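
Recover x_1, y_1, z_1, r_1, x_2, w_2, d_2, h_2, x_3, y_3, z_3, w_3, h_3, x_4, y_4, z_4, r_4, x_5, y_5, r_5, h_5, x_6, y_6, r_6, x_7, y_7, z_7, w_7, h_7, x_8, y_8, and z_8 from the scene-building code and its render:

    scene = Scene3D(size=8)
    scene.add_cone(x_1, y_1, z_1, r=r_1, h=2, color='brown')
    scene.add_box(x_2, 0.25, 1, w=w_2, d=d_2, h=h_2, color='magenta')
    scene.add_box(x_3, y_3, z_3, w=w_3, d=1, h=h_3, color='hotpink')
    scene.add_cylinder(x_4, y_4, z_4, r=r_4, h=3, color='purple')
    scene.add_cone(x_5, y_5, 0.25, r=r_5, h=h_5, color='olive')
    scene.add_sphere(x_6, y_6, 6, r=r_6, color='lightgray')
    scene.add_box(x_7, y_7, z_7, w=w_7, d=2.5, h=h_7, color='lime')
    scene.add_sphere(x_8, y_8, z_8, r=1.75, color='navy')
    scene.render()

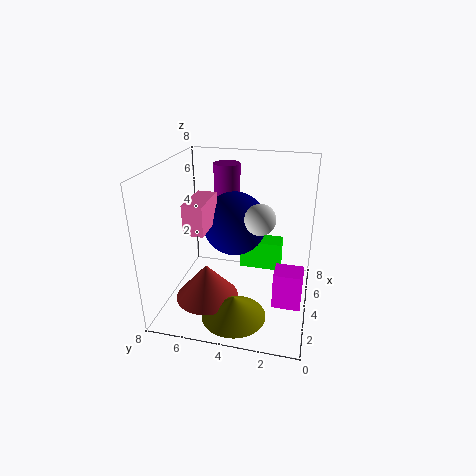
x_1 = 2.75, y_1 = 5.5, z_1 = 0.75, r_1 = 1.75, x_2 = 2.25, w_2 = 1.25, d_2 = 1.5, h_2 = 2, x_3 = 1.25, y_3 = 5, z_3 = 5.25, w_3 = 2.25, h_3 = 1.5, x_4 = 5.5, y_4 = 5, z_4 = 4.75, r_4 = 0.75, x_5 = 2, y_5 = 3.75, r_5 = 1.75, h_5 = 1.25, x_6 = 2.25, y_6 = 2.5, r_6 = 0.75, x_7 = 5.5, y_7 = 1.75, z_7 = 1.25, w_7 = 1.25, h_7 = 1.75, x_8 = 4.25, y_8 = 4.25, z_8 = 4.75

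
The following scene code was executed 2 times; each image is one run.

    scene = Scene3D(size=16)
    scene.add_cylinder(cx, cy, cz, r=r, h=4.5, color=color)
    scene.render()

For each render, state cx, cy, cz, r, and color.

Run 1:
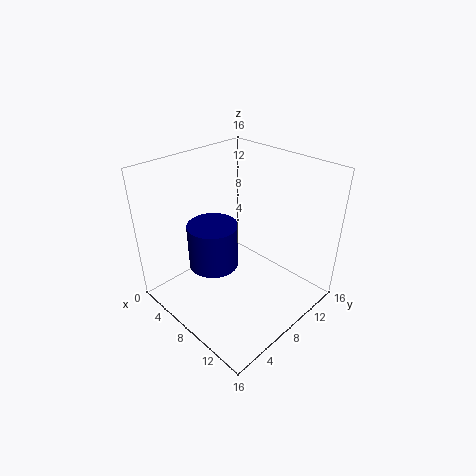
cx = 8.5
cy = 4
cz = 7
r = 2.5
color = 'navy'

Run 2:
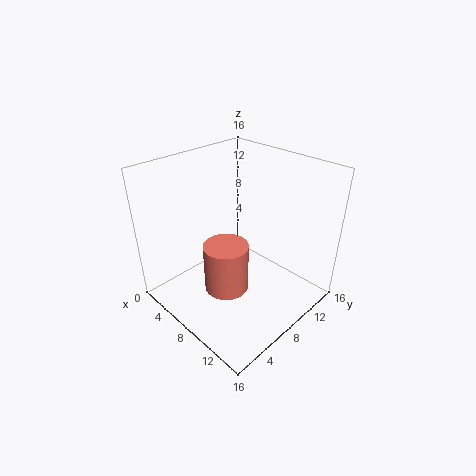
cx = 12
cy = 2.5
cz = 7
r = 2
color = 'salmon'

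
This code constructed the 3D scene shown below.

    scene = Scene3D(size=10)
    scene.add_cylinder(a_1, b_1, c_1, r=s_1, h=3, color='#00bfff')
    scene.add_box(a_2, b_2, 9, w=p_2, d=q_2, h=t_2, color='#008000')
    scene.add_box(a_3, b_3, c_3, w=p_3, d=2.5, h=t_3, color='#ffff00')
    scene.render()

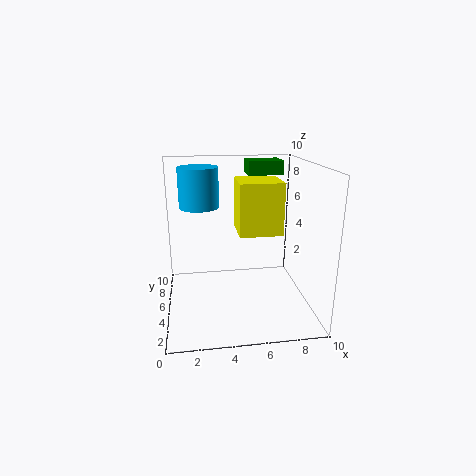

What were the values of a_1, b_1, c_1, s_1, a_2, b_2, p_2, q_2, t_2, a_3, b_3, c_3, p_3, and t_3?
a_1 = 2.5
b_1 = 8
c_1 = 6.5
s_1 = 1.5
a_2 = 6
b_2 = 6.5
p_2 = 2.5
q_2 = 2
t_2 = 1
a_3 = 4.5
b_3 = 1
c_3 = 6.5
p_3 = 2.5
t_3 = 3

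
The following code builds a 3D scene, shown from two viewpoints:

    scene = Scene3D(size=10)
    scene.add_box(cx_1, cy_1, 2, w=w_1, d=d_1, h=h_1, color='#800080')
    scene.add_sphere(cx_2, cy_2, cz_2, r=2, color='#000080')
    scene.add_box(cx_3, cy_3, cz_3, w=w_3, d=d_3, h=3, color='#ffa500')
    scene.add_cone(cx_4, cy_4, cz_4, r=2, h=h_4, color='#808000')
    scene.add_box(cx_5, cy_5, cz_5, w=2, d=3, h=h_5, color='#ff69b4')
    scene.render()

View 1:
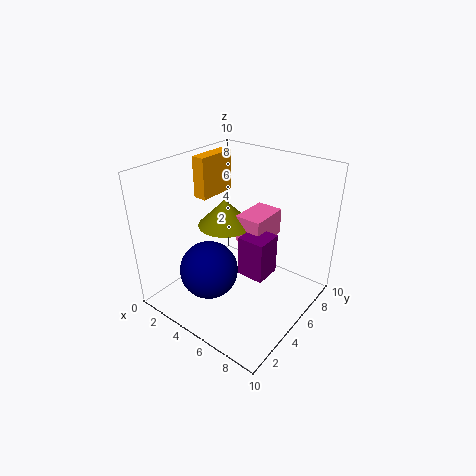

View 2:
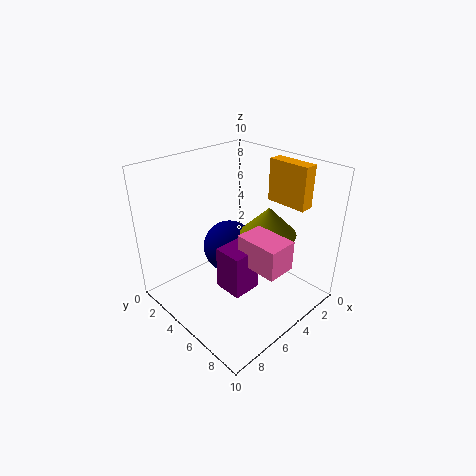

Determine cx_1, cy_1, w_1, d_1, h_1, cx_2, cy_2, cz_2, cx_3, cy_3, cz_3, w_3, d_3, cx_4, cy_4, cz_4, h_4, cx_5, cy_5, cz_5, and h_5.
cx_1 = 5, cy_1 = 5, w_1 = 2, d_1 = 2, h_1 = 3, cx_2 = 4, cy_2 = 3, cz_2 = 3, cx_3 = 1, cy_3 = 5, cz_3 = 7, w_3 = 1, d_3 = 3, cx_4 = 3, cy_4 = 6, cz_4 = 5, h_4 = 2, cx_5 = 4, cy_5 = 6, cz_5 = 4, h_5 = 2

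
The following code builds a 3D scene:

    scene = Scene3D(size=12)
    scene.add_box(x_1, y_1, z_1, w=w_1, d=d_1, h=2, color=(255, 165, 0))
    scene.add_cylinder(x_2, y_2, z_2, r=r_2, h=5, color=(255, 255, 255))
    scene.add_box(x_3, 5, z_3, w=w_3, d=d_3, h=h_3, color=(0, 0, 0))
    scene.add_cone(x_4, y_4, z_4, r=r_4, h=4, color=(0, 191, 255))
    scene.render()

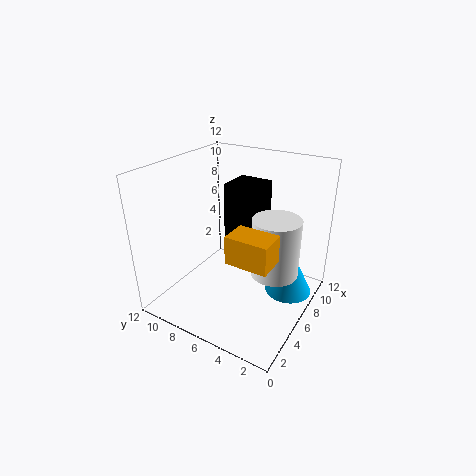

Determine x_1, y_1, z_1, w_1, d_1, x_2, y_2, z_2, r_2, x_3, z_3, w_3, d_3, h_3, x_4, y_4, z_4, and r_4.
x_1 = 1
y_1 = 1
z_1 = 7
w_1 = 2
d_1 = 3
x_2 = 7
y_2 = 3
z_2 = 3
r_2 = 2
x_3 = 7
z_3 = 5
w_3 = 3
d_3 = 3
h_3 = 5
x_4 = 8
y_4 = 2
z_4 = 1
r_4 = 2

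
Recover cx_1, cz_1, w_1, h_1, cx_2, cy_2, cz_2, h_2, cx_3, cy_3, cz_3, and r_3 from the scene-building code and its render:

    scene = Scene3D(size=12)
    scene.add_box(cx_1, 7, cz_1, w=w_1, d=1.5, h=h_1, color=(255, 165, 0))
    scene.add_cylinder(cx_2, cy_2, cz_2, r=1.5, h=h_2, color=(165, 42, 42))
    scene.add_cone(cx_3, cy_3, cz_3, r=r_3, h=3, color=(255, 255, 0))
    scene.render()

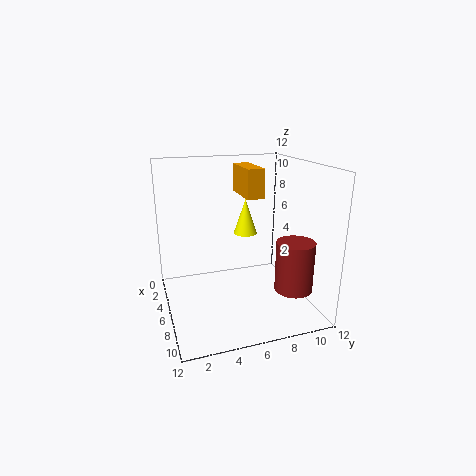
cx_1 = 1.5; cz_1 = 9; w_1 = 4; h_1 = 2.5; cx_2 = 9.5; cy_2 = 9.5; cz_2 = 2.5; h_2 = 4; cx_3 = 5; cy_3 = 7; cz_3 = 6; r_3 = 1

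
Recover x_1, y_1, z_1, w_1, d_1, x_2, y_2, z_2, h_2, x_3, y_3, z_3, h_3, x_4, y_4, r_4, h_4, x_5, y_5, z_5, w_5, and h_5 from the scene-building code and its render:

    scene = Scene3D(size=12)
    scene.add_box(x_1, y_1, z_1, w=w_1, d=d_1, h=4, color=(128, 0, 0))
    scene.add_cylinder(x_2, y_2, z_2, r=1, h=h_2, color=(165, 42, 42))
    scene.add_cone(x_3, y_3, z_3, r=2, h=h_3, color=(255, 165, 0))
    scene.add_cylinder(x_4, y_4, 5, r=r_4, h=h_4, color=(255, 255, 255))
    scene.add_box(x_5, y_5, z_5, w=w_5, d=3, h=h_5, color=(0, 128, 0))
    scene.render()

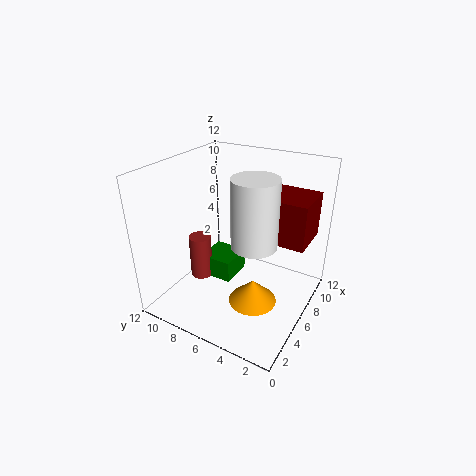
x_1 = 8, y_1 = 1, z_1 = 5, w_1 = 4, d_1 = 4, x_2 = 6, y_2 = 10, z_2 = 1, h_2 = 4, x_3 = 5, y_3 = 4, z_3 = 1, h_3 = 2, x_4 = 7, y_4 = 5, r_4 = 2, h_4 = 6, x_5 = 6, y_5 = 7, z_5 = 1, w_5 = 3, h_5 = 2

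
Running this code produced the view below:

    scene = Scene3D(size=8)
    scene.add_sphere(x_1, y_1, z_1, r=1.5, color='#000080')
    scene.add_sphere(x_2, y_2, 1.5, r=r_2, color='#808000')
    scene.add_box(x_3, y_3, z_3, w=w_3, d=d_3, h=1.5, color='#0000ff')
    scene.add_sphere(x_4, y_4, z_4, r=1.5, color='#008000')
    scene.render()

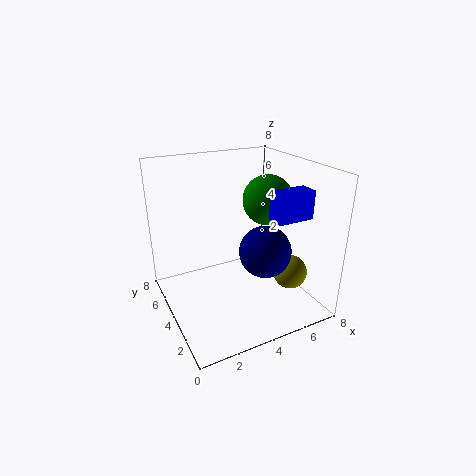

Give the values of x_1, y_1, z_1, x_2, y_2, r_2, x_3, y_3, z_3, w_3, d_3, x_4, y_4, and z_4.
x_1 = 5.5, y_1 = 3.5, z_1 = 3, x_2 = 7, y_2 = 3, r_2 = 1, x_3 = 5, y_3 = 1.5, z_3 = 5.5, w_3 = 2, d_3 = 1, x_4 = 6.5, y_4 = 5, z_4 = 5.5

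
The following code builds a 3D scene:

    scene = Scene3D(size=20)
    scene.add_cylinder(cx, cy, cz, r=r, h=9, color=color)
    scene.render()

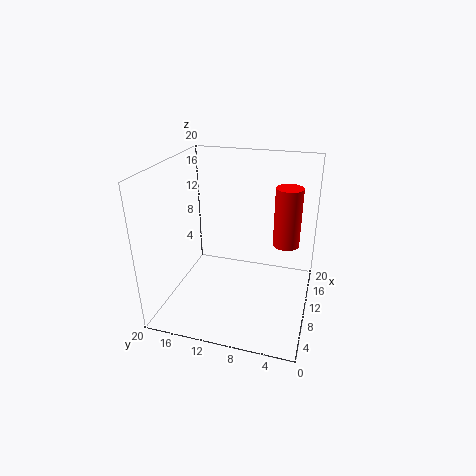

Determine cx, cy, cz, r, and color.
cx = 15.5; cy = 4; cz = 7; r = 2; color = 'red'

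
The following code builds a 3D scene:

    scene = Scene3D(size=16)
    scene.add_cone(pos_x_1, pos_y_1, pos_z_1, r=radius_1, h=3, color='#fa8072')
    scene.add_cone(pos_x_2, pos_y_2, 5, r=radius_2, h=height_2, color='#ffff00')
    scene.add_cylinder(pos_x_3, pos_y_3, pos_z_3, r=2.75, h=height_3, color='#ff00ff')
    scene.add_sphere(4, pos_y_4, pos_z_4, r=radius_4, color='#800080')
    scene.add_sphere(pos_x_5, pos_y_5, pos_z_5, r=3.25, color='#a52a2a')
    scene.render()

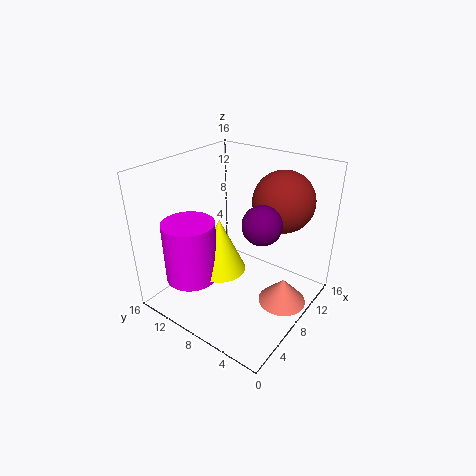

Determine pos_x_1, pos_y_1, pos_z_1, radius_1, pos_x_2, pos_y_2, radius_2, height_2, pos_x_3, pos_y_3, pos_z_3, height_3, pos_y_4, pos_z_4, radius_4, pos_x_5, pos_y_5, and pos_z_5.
pos_x_1 = 10, pos_y_1 = 3, pos_z_1 = 0.25, radius_1 = 2.75, pos_x_2 = 5.75, pos_y_2 = 8.75, radius_2 = 2.75, height_2 = 6, pos_x_3 = 3.25, pos_y_3 = 10.75, pos_z_3 = 4.5, height_3 = 6.5, pos_y_4 = 2.5, pos_z_4 = 13, radius_4 = 1.75, pos_x_5 = 10.5, pos_y_5 = 4, pos_z_5 = 12.5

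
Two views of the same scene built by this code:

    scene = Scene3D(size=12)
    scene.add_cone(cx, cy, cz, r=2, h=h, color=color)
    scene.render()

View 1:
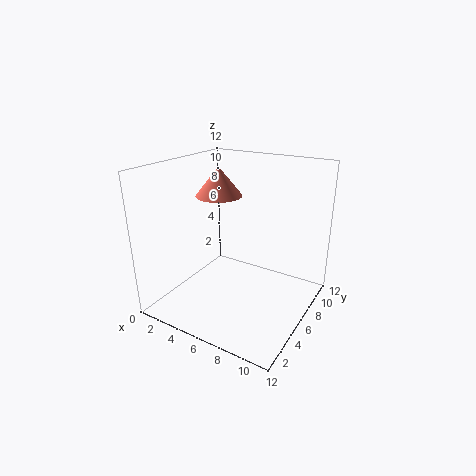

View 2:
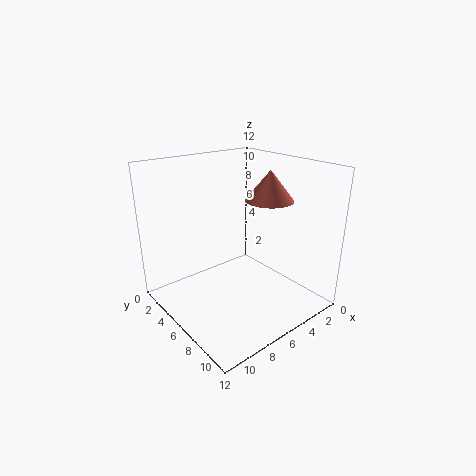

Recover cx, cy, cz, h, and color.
cx = 3.5; cy = 7; cz = 9; h = 2.5; color = 'salmon'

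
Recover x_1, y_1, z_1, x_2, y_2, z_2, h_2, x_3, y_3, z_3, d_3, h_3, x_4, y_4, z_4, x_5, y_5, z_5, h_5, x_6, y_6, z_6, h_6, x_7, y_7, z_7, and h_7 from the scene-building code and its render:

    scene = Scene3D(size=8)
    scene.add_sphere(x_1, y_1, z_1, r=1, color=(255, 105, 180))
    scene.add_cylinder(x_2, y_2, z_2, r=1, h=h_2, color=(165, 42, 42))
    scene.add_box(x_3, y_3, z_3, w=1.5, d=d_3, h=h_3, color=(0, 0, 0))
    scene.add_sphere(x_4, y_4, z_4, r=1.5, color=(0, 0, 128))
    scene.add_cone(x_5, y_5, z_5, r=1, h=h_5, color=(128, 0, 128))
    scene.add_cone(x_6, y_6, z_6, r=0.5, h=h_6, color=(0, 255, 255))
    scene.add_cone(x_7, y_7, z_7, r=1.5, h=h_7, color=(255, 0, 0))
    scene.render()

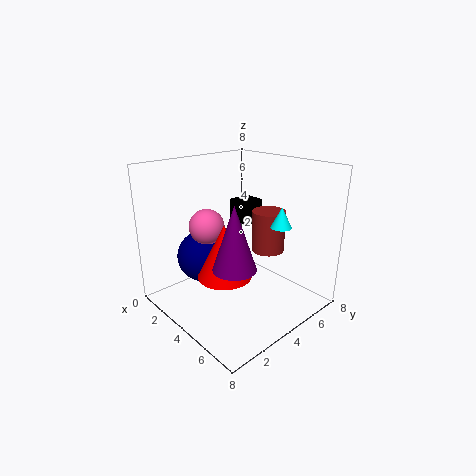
x_1 = 2.5; y_1 = 3; z_1 = 4.5; x_2 = 4; y_2 = 6.5; z_2 = 2.5; h_2 = 2.5; x_3 = 0.5; y_3 = 6.5; z_3 = 3.5; d_3 = 1.5; h_3 = 1.5; x_4 = 2; y_4 = 3; z_4 = 2.5; x_5 = 6.5; y_5 = 1.5; z_5 = 4; h_5 = 3; x_6 = 7; y_6 = 4; z_6 = 5.5; h_6 = 1; x_7 = 4; y_7 = 3; z_7 = 2; h_7 = 3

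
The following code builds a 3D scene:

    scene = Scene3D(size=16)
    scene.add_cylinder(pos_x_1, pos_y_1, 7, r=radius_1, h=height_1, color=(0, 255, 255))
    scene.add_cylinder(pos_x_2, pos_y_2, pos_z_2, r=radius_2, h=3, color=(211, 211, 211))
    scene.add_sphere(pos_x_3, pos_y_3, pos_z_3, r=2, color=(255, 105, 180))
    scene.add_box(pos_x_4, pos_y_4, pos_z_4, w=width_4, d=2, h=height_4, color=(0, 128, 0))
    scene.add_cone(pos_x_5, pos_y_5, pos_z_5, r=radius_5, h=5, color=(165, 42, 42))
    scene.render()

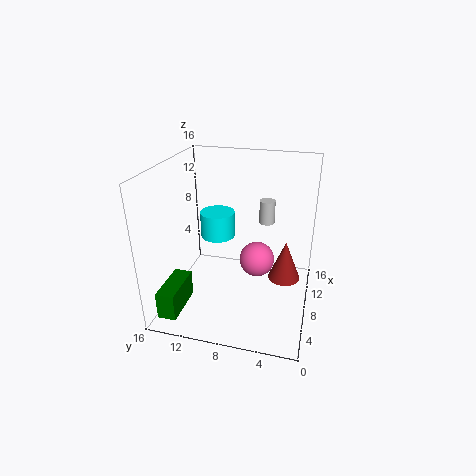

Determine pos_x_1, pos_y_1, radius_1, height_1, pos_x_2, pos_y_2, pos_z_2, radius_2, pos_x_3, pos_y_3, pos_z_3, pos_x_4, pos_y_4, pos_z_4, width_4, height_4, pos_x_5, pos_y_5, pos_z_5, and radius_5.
pos_x_1 = 10, pos_y_1 = 11, radius_1 = 2, height_1 = 3, pos_x_2 = 15, pos_y_2 = 6, pos_z_2 = 7, radius_2 = 1, pos_x_3 = 9, pos_y_3 = 6, pos_z_3 = 5, pos_x_4 = 1, pos_y_4 = 13, pos_z_4 = 1, width_4 = 5, height_4 = 3, pos_x_5 = 12, pos_y_5 = 3, pos_z_5 = 1, radius_5 = 2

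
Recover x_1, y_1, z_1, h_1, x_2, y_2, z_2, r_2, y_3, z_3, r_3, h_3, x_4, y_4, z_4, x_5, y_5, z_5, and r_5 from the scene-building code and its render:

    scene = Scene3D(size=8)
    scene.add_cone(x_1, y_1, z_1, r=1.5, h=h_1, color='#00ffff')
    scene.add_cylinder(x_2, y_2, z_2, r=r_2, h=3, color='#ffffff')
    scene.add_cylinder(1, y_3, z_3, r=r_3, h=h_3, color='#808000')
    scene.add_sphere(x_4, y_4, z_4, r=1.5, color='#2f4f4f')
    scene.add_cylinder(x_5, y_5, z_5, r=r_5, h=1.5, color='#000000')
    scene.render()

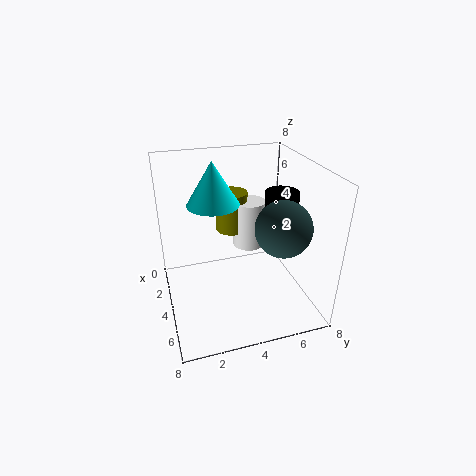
x_1 = 2.5; y_1 = 3; z_1 = 5.5; h_1 = 2.5; x_2 = 1.5; y_2 = 5.5; z_2 = 2; r_2 = 1; y_3 = 4.5; z_3 = 3; r_3 = 1; h_3 = 2.5; x_4 = 5.5; y_4 = 6; z_4 = 5; x_5 = 3; y_5 = 7; z_5 = 4.5; r_5 = 1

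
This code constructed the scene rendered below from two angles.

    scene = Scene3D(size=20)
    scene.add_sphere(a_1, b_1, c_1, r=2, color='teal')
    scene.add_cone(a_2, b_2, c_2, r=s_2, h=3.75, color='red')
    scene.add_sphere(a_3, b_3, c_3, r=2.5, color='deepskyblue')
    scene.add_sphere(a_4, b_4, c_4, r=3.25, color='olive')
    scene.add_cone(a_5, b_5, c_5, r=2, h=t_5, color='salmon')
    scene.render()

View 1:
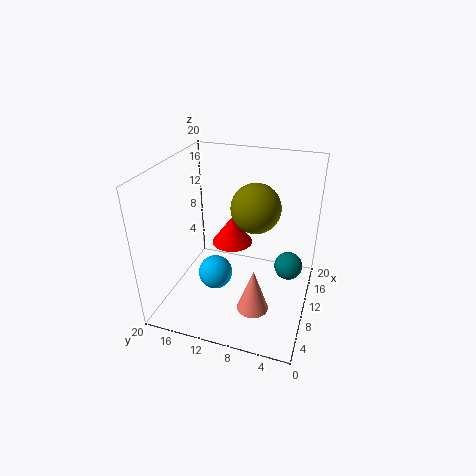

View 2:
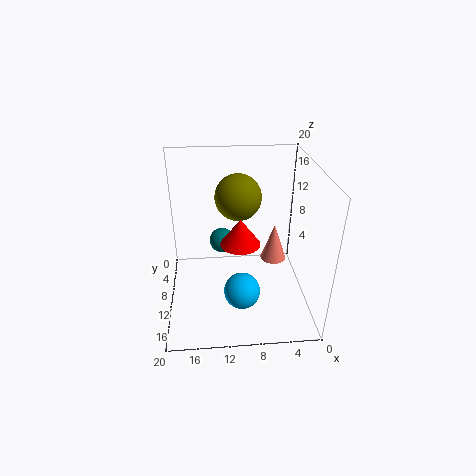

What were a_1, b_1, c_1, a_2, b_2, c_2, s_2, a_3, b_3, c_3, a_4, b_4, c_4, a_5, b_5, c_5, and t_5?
a_1 = 12; b_1 = 3; c_1 = 5.5; a_2 = 9.75; b_2 = 10.75; c_2 = 9.5; s_2 = 2.75; a_3 = 9.75; b_3 = 13.5; c_3 = 3.5; a_4 = 9.75; b_4 = 7.5; c_4 = 15; a_5 = 4; b_5 = 6; c_5 = 3.75; t_5 = 5.75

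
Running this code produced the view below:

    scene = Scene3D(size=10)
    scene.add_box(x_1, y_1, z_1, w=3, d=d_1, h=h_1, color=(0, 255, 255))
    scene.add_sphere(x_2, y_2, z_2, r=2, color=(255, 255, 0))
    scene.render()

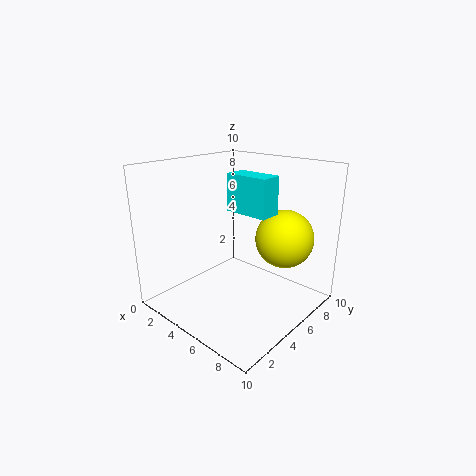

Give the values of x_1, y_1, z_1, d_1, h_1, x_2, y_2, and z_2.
x_1 = 4.5; y_1 = 4.5; z_1 = 7; d_1 = 1.5; h_1 = 2.5; x_2 = 7.5; y_2 = 7; z_2 = 5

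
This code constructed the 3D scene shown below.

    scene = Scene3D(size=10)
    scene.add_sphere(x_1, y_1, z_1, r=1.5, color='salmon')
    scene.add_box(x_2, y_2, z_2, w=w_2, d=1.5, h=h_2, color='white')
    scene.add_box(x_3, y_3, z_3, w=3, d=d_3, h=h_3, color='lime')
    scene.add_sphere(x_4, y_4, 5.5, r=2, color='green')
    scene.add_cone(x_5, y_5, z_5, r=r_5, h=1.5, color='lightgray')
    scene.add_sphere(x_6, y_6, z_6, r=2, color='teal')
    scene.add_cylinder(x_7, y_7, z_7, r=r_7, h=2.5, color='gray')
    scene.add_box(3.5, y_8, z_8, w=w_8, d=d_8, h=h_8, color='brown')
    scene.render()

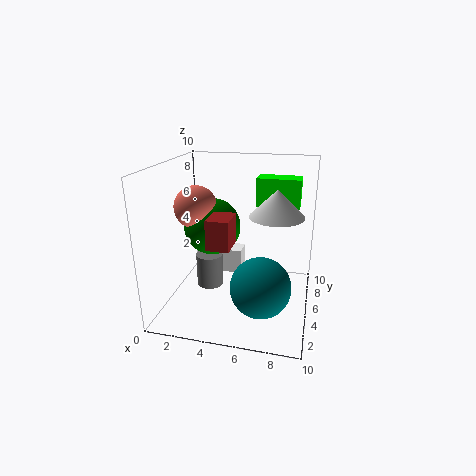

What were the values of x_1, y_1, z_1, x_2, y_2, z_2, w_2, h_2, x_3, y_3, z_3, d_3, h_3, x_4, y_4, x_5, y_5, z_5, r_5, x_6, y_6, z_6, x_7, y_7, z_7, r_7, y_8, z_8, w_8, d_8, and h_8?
x_1 = 2; y_1 = 5; z_1 = 7; x_2 = 1.5; y_2 = 8; z_2 = 0.5; w_2 = 3; h_2 = 2; x_3 = 6; y_3 = 6; z_3 = 7; d_3 = 1.5; h_3 = 2; x_4 = 3; y_4 = 5.5; x_5 = 8; y_5 = 1.5; z_5 = 8; r_5 = 1.5; x_6 = 7; y_6 = 3; z_6 = 2.5; x_7 = 2.5; y_7 = 6; z_7 = 0.5; r_7 = 1; y_8 = 2.5; z_8 = 5; w_8 = 1.5; d_8 = 2; h_8 = 2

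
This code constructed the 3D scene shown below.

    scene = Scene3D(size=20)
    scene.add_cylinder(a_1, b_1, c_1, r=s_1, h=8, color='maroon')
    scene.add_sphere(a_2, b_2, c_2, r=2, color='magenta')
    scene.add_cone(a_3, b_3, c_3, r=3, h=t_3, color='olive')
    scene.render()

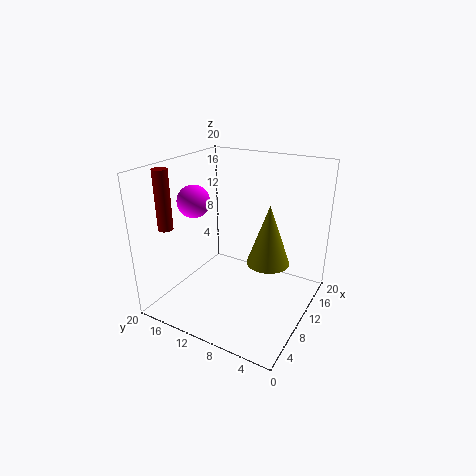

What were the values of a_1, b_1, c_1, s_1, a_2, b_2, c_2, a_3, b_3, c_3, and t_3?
a_1 = 4
b_1 = 17.5
c_1 = 12
s_1 = 1
a_2 = 4.5
b_2 = 13
c_2 = 16.5
a_3 = 11.5
b_3 = 6
c_3 = 6.5
t_3 = 8.5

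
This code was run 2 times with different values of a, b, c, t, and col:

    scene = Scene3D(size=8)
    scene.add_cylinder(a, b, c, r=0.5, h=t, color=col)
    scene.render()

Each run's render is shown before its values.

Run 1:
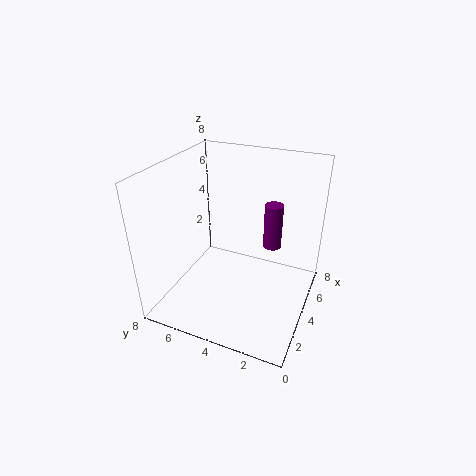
a = 4.75, b = 2.25, c = 3.5, t = 2.5, col = 'purple'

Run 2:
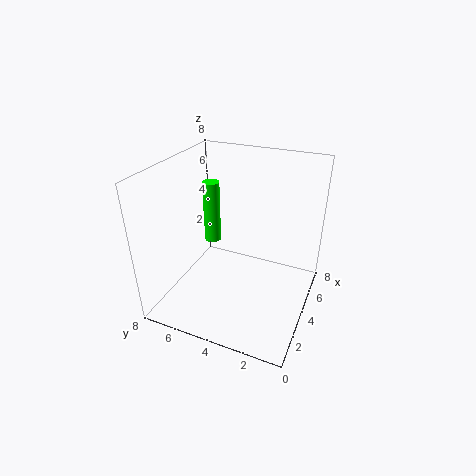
a = 5.25, b = 6.25, c = 2.75, t = 3.75, col = 'lime'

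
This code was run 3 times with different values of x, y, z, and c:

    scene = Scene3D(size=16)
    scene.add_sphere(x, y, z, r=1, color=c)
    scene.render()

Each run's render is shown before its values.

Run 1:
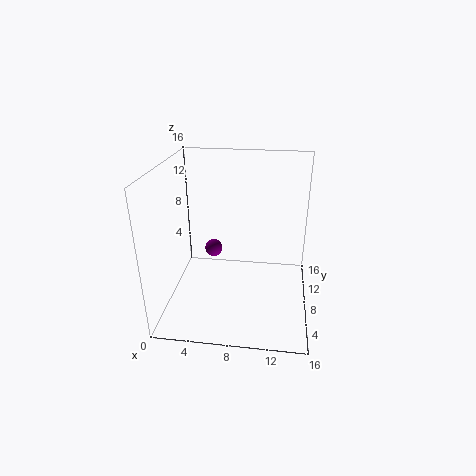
x = 5; y = 9; z = 6; c = 'purple'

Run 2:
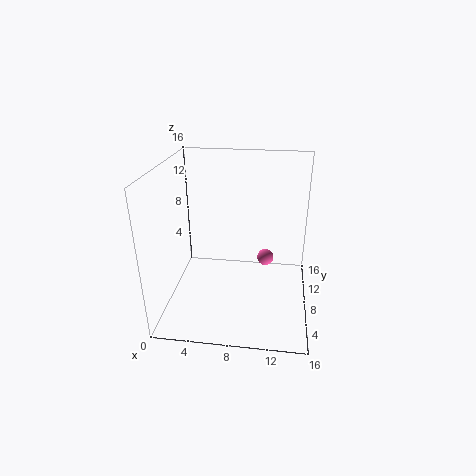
x = 11; y = 11; z = 4; c = 'hotpink'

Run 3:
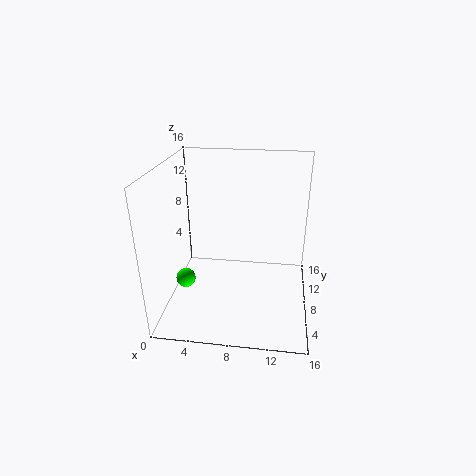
x = 3; y = 4; z = 5; c = 'lime'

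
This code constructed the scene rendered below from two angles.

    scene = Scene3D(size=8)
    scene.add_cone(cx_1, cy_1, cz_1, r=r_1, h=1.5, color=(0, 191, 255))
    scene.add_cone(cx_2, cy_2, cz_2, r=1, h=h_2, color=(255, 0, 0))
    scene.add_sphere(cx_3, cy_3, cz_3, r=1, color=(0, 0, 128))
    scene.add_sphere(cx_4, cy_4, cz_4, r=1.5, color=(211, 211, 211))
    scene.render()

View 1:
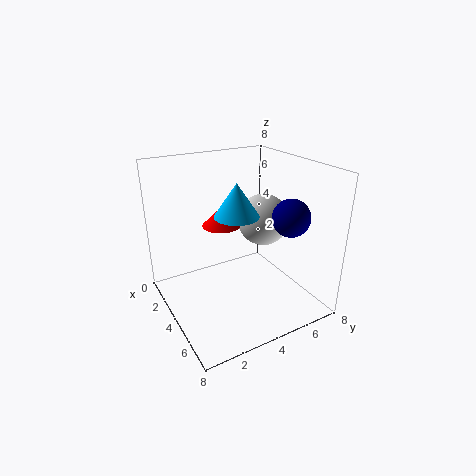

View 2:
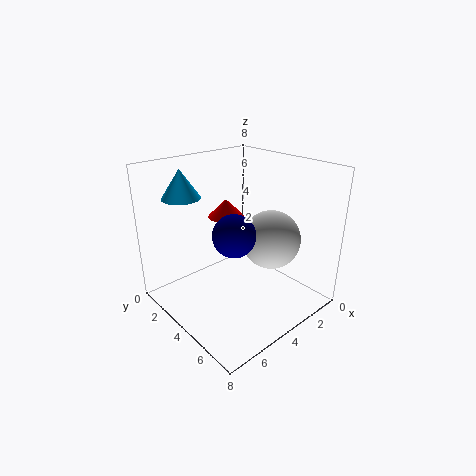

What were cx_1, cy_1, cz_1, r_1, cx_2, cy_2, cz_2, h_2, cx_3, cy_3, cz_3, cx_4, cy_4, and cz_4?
cx_1 = 6.5; cy_1 = 2.5; cz_1 = 6.5; r_1 = 1; cx_2 = 4; cy_2 = 3; cz_2 = 5; h_2 = 1; cx_3 = 6; cy_3 = 6; cz_3 = 5.5; cx_4 = 3.5; cy_4 = 6; cz_4 = 4.5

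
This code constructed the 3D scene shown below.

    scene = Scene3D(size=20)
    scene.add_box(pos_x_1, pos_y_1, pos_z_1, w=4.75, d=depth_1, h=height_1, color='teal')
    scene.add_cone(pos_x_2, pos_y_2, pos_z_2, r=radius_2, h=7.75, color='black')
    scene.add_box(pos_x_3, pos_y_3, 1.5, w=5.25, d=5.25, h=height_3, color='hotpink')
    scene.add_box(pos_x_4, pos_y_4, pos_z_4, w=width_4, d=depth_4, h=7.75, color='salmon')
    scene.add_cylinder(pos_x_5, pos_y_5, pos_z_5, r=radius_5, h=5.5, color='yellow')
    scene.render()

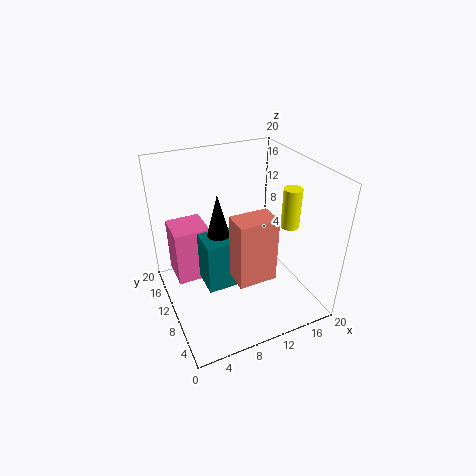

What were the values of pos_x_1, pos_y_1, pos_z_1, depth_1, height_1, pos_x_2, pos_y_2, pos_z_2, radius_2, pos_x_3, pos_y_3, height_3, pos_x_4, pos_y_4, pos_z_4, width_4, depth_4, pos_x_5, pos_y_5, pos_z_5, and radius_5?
pos_x_1 = 5.25
pos_y_1 = 9.25
pos_z_1 = 2.25
depth_1 = 5
height_1 = 7.5
pos_x_2 = 8
pos_y_2 = 12.25
pos_z_2 = 8.25
radius_2 = 2
pos_x_3 = 2
pos_y_3 = 13.75
height_3 = 8.5
pos_x_4 = 6
pos_y_4 = 0.75
pos_z_4 = 9.75
width_4 = 4.5
depth_4 = 3
pos_x_5 = 16.5
pos_y_5 = 7.25
pos_z_5 = 11.75
radius_5 = 1.25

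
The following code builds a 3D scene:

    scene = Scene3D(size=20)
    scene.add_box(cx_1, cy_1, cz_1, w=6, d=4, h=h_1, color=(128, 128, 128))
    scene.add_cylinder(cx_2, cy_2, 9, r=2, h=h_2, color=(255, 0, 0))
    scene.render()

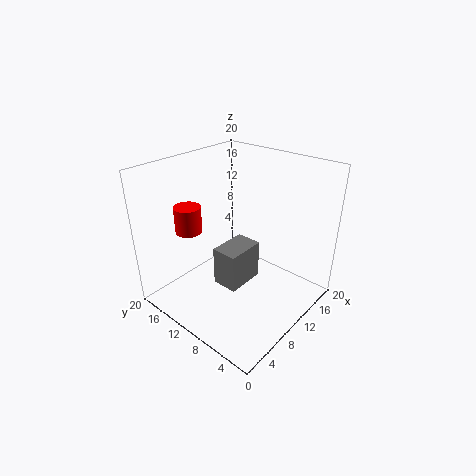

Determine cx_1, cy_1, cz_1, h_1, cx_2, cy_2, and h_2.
cx_1 = 9, cy_1 = 10, cz_1 = 1, h_1 = 6, cx_2 = 8, cy_2 = 18, h_2 = 4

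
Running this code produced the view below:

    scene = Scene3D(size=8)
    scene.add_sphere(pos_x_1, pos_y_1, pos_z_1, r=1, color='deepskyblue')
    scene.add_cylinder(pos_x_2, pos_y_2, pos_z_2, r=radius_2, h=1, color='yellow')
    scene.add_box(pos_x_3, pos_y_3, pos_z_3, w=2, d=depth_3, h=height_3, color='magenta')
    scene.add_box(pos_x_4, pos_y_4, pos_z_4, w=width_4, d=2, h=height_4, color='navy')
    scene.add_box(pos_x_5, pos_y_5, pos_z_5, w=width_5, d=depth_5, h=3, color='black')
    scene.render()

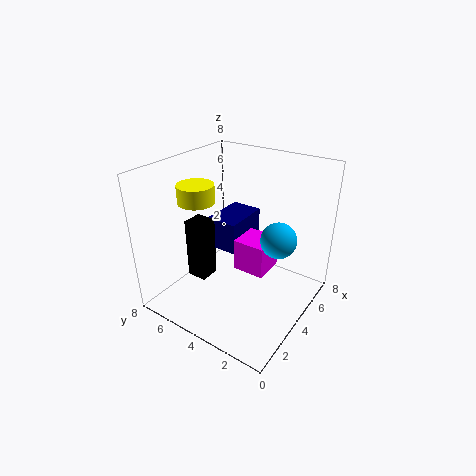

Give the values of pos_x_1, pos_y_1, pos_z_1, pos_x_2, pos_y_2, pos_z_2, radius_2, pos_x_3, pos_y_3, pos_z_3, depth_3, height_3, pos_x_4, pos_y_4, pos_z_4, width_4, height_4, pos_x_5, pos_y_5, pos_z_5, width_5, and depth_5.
pos_x_1 = 5, pos_y_1 = 2, pos_z_1 = 4, pos_x_2 = 3, pos_y_2 = 6, pos_z_2 = 6, radius_2 = 1, pos_x_3 = 5, pos_y_3 = 3, pos_z_3 = 1, depth_3 = 2, height_3 = 2, pos_x_4 = 5, pos_y_4 = 5, pos_z_4 = 2, width_4 = 3, height_4 = 2, pos_x_5 = 1, pos_y_5 = 4, pos_z_5 = 3, width_5 = 1, depth_5 = 1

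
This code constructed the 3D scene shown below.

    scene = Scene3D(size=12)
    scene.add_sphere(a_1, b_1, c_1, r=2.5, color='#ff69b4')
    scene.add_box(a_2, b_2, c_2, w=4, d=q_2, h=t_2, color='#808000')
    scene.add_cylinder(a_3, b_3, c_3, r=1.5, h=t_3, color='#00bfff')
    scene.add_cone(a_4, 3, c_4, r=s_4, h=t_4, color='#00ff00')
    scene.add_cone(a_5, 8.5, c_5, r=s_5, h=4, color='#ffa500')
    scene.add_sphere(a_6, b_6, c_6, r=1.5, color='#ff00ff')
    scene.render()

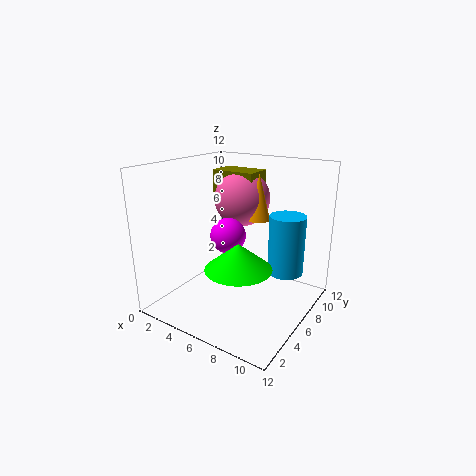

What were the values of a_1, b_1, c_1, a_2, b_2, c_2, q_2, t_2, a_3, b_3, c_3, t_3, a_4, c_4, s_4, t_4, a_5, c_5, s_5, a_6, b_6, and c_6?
a_1 = 4.5; b_1 = 9; c_1 = 8.5; a_2 = 2; b_2 = 8; c_2 = 9; q_2 = 2.5; t_2 = 2; a_3 = 9.5; b_3 = 8; c_3 = 3; t_3 = 5; a_4 = 8; c_4 = 5; s_4 = 2.5; t_4 = 2; a_5 = 6.5; c_5 = 7; s_5 = 1; a_6 = 5; b_6 = 6; c_6 = 6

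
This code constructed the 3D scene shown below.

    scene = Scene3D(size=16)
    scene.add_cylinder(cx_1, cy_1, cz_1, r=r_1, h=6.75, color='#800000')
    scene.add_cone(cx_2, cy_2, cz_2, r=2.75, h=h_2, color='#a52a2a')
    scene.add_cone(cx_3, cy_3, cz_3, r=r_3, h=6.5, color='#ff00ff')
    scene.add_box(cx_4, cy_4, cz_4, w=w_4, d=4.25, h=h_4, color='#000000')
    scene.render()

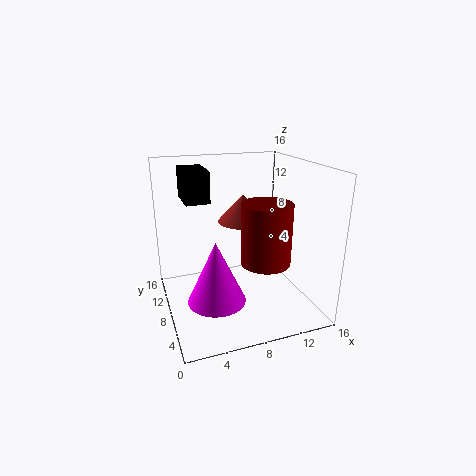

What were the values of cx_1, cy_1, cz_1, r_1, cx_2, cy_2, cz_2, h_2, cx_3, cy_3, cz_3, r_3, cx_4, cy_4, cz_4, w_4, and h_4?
cx_1 = 10.5; cy_1 = 6; cz_1 = 5.5; r_1 = 2.75; cx_2 = 8.75; cy_2 = 8.5; cz_2 = 9.75; h_2 = 3; cx_3 = 4.5; cy_3 = 4.75; cz_3 = 2.75; r_3 = 3; cx_4 = 2.25; cy_4 = 7; cz_4 = 12.5; w_4 = 2.5; h_4 = 3.25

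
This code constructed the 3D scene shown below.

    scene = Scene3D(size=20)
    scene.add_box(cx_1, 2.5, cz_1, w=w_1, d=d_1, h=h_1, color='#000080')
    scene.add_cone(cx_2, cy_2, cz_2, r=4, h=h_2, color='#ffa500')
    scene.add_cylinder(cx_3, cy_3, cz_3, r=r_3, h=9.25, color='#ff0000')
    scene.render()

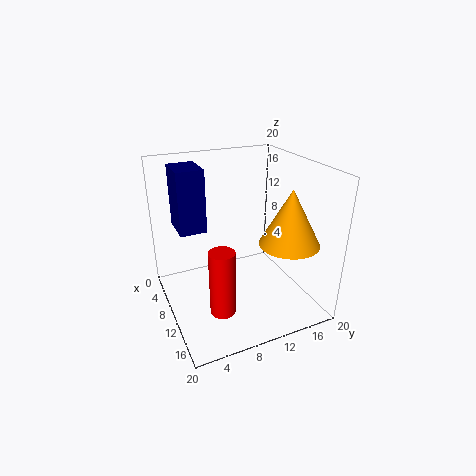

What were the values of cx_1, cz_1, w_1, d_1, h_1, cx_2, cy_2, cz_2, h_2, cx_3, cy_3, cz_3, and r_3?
cx_1 = 3, cz_1 = 10.75, w_1 = 5, d_1 = 3.75, h_1 = 8.75, cx_2 = 14.75, cy_2 = 15.25, cz_2 = 10.25, h_2 = 7.5, cx_3 = 13.25, cy_3 = 6.25, cz_3 = 1, r_3 = 1.75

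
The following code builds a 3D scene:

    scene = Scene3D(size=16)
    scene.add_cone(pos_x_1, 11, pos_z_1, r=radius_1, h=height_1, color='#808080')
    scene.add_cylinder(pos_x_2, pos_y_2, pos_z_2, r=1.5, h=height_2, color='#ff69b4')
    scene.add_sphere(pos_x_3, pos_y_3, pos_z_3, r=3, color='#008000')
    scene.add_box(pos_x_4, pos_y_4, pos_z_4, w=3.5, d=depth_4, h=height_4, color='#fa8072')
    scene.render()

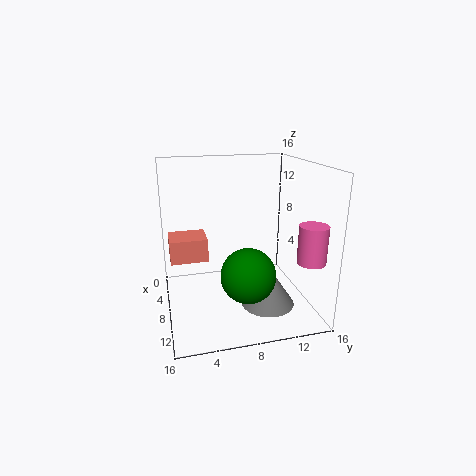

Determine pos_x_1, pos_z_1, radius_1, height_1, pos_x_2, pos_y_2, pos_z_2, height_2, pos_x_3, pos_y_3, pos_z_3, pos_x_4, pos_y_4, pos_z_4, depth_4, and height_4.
pos_x_1 = 10; pos_z_1 = 0.5; radius_1 = 3; height_1 = 4.5; pos_x_2 = 13; pos_y_2 = 14.5; pos_z_2 = 6.5; height_2 = 4; pos_x_3 = 10.5; pos_y_3 = 8.5; pos_z_3 = 4.5; pos_x_4 = 5.5; pos_y_4 = 0.5; pos_z_4 = 6; depth_4 = 4; height_4 = 2.5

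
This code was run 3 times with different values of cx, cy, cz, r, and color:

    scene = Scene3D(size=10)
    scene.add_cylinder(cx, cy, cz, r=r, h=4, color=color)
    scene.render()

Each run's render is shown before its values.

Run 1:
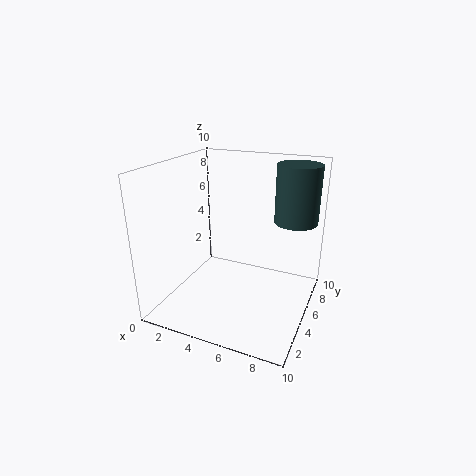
cx = 8.5
cy = 7
cz = 6
r = 1.5
color = 'darkslategray'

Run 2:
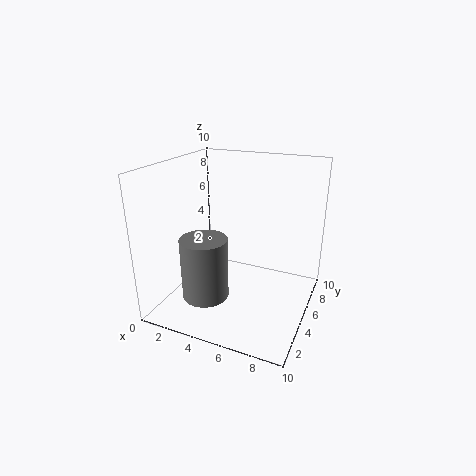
cx = 4
cy = 2
cz = 2
r = 1.5
color = 'gray'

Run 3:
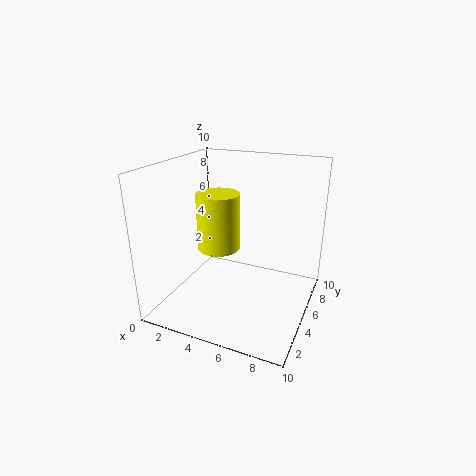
cx = 3.5
cy = 5
cz = 4
r = 1.5
color = 'yellow'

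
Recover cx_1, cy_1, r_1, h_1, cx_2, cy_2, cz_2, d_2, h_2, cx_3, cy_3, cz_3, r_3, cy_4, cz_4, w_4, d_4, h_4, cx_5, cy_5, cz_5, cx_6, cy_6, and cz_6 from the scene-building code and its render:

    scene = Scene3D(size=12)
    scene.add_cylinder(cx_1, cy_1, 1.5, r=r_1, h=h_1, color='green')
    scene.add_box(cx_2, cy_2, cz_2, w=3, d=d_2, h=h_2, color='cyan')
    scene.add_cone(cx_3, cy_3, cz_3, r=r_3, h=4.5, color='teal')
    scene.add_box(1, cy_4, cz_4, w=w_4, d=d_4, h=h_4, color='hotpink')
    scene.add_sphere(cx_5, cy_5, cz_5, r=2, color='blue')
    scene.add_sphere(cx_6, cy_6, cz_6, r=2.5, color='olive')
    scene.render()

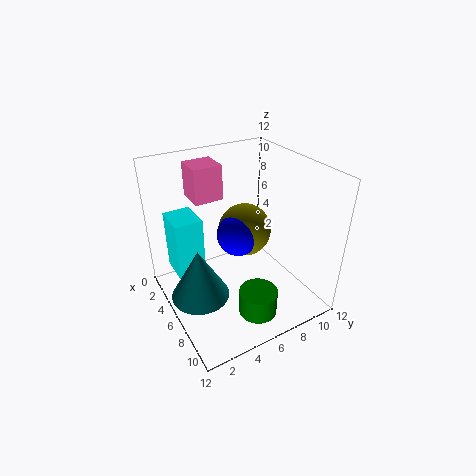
cx_1 = 10; cy_1 = 5.5; r_1 = 1.5; h_1 = 2; cx_2 = 0.5; cy_2 = 1.5; cz_2 = 1.5; d_2 = 2.5; h_2 = 5.5; cx_3 = 5.5; cy_3 = 2.5; cz_3 = 1; r_3 = 2.5; cy_4 = 3.5; cz_4 = 8.5; w_4 = 2.5; d_4 = 2.5; h_4 = 3; cx_5 = 3.5; cy_5 = 7.5; cz_5 = 4.5; cx_6 = 3; cy_6 = 8.5; cz_6 = 4.5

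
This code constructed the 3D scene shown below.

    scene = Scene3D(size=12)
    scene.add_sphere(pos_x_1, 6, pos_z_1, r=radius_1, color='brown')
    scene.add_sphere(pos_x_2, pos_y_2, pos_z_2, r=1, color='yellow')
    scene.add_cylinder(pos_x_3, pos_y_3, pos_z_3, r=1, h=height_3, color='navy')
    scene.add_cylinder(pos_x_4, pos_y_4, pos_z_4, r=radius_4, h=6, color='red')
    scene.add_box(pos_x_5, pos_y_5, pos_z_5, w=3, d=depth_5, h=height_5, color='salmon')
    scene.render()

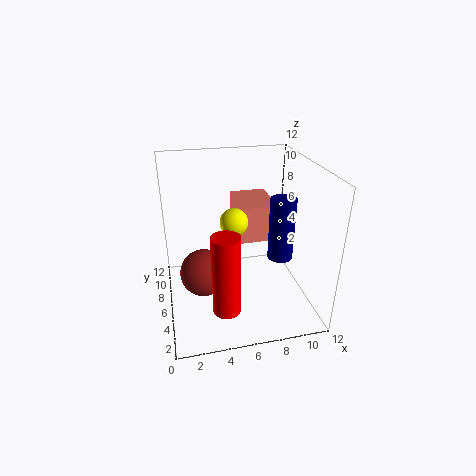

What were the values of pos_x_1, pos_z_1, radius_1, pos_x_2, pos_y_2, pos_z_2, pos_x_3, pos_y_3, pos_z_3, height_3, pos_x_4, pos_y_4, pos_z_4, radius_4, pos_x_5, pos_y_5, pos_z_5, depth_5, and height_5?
pos_x_1 = 3; pos_z_1 = 3; radius_1 = 2; pos_x_2 = 5; pos_y_2 = 3; pos_z_2 = 9; pos_x_3 = 9; pos_y_3 = 4; pos_z_3 = 5; height_3 = 5; pos_x_4 = 4; pos_y_4 = 1; pos_z_4 = 3; radius_4 = 1; pos_x_5 = 6; pos_y_5 = 5; pos_z_5 = 6; depth_5 = 4; height_5 = 3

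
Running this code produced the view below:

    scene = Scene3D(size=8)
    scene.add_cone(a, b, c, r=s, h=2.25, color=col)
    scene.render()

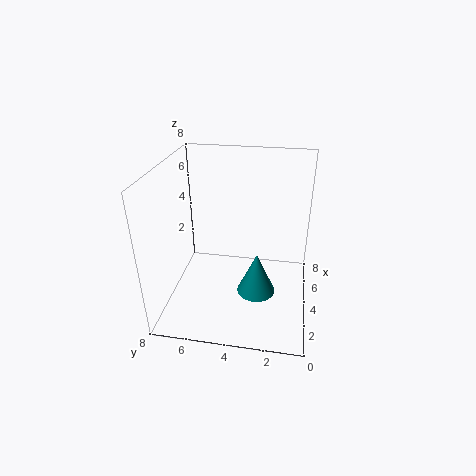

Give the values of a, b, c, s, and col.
a = 2.5
b = 2.75
c = 1.75
s = 1
col = 'teal'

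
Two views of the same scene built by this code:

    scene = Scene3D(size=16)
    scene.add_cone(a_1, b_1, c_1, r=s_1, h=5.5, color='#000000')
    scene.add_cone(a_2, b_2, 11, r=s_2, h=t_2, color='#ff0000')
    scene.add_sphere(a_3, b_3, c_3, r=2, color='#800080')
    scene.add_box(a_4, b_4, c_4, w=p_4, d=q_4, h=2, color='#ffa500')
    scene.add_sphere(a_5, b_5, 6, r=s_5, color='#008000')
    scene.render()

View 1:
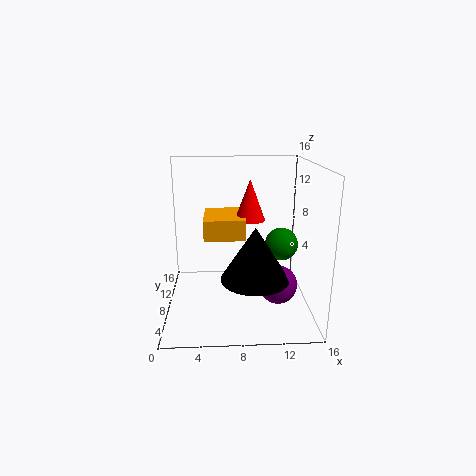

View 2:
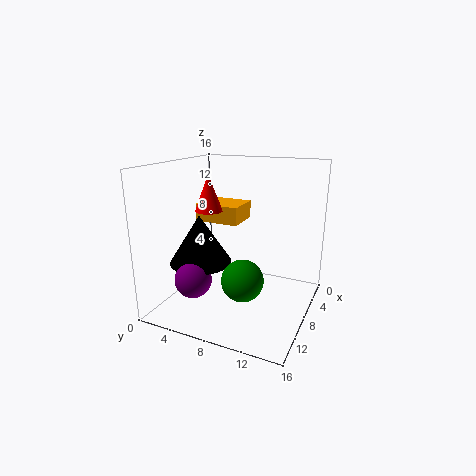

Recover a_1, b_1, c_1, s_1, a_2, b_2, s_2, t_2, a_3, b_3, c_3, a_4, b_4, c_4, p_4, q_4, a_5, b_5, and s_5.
a_1 = 9.5; b_1 = 4; c_1 = 5; s_1 = 3.5; a_2 = 9; b_2 = 5; s_2 = 1.5; t_2 = 4; a_3 = 12; b_3 = 4.5; c_3 = 4; a_4 = 4.5; b_4 = 3; c_4 = 9.5; p_4 = 4; q_4 = 5; a_5 = 13.5; b_5 = 11; s_5 = 2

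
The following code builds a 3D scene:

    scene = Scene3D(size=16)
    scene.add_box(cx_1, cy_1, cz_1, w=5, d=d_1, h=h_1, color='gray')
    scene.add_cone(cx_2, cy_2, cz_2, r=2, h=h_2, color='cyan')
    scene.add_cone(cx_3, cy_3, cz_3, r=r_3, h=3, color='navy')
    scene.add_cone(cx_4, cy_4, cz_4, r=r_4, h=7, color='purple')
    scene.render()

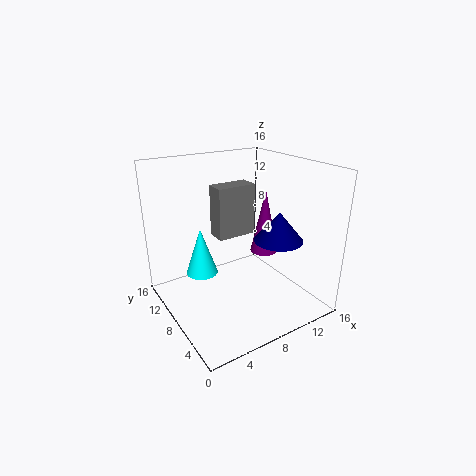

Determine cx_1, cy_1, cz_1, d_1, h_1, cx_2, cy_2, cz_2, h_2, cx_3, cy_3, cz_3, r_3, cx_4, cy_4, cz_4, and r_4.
cx_1 = 8; cy_1 = 12; cz_1 = 6; d_1 = 2.5; h_1 = 6.5; cx_2 = 6; cy_2 = 13.5; cz_2 = 1.5; h_2 = 6; cx_3 = 10; cy_3 = 3.5; cz_3 = 9; r_3 = 2.5; cx_4 = 10.5; cy_4 = 6.5; cz_4 = 6.5; r_4 = 1.5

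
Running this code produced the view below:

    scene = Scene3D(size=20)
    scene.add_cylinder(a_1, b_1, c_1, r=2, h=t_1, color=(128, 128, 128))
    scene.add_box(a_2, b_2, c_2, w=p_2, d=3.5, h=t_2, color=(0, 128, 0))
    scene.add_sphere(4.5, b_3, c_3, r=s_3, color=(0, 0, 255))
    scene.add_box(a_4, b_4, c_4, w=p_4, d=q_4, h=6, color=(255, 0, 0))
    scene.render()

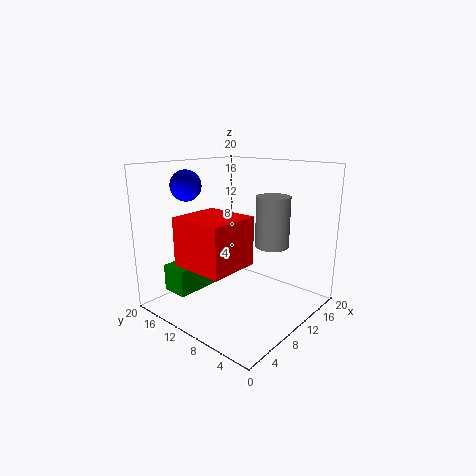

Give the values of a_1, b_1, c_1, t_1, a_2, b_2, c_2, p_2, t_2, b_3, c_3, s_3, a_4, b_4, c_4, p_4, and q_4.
a_1 = 8; b_1 = 3; c_1 = 11; t_1 = 6; a_2 = 1; b_2 = 11.5; c_2 = 4; p_2 = 6; t_2 = 3.5; b_3 = 14; c_3 = 17.5; s_3 = 2; a_4 = 0.5; b_4 = 5; c_4 = 8.5; p_4 = 6.5; q_4 = 7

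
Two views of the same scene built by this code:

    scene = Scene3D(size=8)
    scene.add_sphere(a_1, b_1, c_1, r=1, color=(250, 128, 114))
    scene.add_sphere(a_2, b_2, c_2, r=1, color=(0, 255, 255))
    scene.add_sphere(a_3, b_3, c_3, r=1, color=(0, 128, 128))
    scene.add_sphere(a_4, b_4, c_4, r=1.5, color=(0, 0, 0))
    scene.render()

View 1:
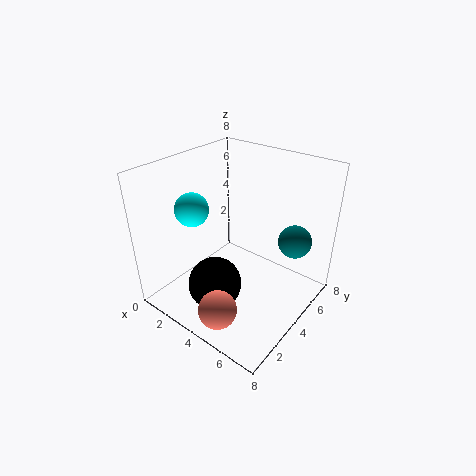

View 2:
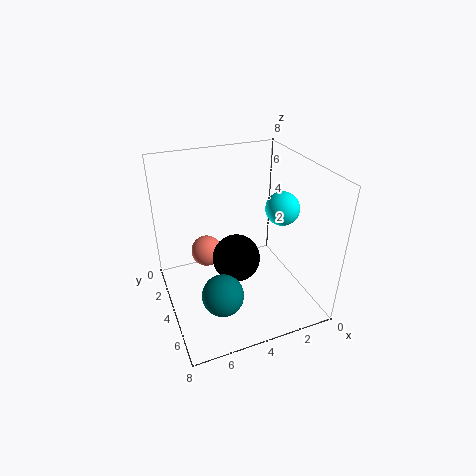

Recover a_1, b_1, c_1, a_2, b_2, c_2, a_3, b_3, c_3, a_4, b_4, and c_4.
a_1 = 5
b_1 = 1
c_1 = 1.5
a_2 = 1
b_2 = 3.5
c_2 = 5
a_3 = 6
b_3 = 7
c_3 = 3
a_4 = 3.5
b_4 = 2.5
c_4 = 1.5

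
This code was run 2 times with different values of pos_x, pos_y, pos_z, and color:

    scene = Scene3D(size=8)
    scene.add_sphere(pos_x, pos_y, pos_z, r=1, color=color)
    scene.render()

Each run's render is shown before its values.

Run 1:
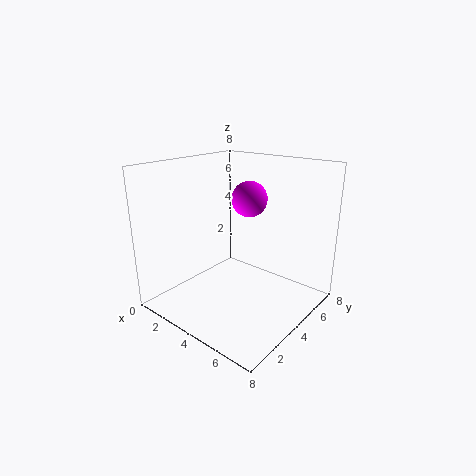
pos_x = 4
pos_y = 5
pos_z = 6
color = 'magenta'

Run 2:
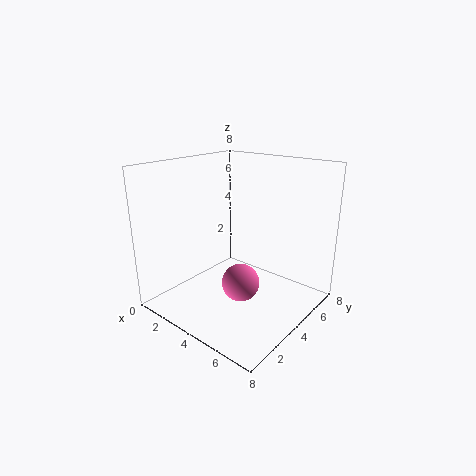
pos_x = 5
pos_y = 3
pos_z = 2
color = 'hotpink'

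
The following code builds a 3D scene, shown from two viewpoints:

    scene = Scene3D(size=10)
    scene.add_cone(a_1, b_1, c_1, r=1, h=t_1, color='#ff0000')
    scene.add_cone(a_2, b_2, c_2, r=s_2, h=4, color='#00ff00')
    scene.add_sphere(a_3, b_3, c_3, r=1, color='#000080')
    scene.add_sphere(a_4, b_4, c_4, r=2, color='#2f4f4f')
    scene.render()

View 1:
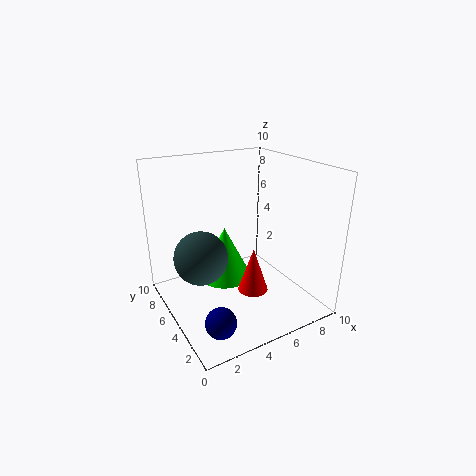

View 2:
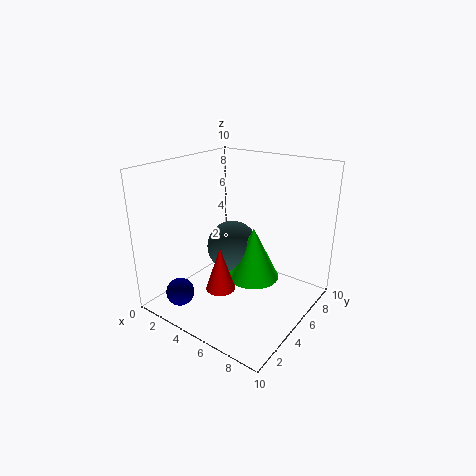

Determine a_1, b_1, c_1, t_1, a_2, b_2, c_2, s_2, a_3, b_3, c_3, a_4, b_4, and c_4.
a_1 = 5, b_1 = 3, c_1 = 2, t_1 = 3, a_2 = 5, b_2 = 7, c_2 = 1, s_2 = 2, a_3 = 2, b_3 = 2, c_3 = 1, a_4 = 3, b_4 = 7, c_4 = 3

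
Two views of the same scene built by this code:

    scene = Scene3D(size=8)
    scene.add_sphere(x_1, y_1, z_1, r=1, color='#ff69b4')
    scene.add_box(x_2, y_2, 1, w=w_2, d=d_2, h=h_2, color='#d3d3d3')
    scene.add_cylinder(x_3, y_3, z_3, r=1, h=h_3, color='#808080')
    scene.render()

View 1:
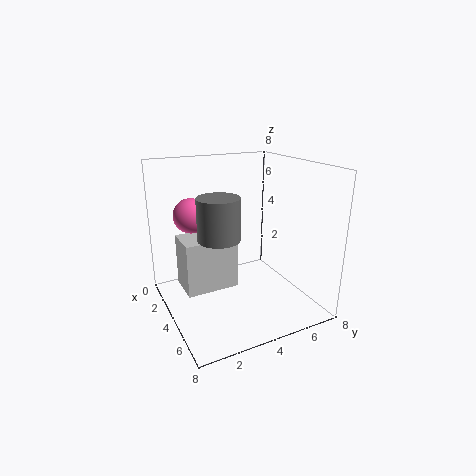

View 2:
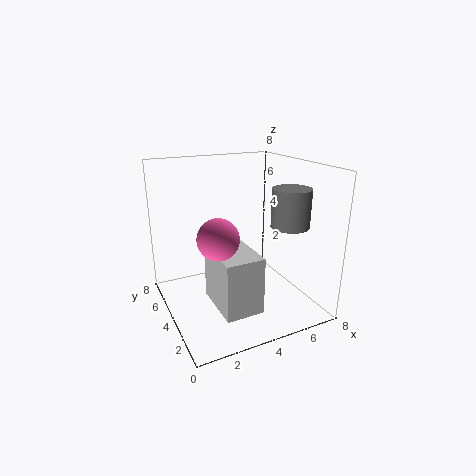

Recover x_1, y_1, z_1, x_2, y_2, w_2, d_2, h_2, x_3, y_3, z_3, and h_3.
x_1 = 2, y_1 = 2, z_1 = 5, x_2 = 2, y_2 = 1, w_2 = 2, d_2 = 3, h_2 = 3, x_3 = 6, y_3 = 2, z_3 = 5, h_3 = 2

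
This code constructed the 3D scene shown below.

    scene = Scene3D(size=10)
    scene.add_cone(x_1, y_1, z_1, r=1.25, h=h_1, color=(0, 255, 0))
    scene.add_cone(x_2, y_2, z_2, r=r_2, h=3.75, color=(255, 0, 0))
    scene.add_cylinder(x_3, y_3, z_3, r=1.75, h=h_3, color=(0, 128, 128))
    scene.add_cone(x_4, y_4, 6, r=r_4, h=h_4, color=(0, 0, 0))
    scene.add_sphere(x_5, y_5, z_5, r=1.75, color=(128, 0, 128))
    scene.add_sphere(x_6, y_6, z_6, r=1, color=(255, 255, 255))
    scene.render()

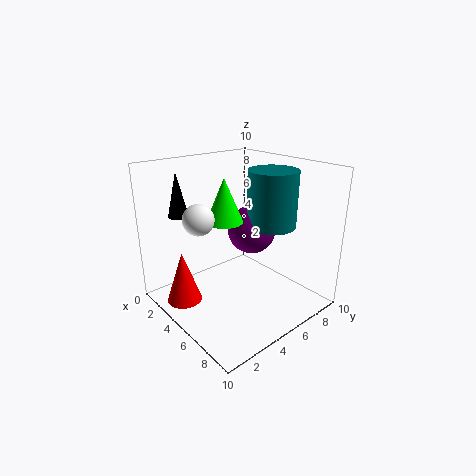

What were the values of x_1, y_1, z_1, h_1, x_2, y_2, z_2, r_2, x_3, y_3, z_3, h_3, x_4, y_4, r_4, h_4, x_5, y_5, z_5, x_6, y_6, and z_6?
x_1 = 4.5; y_1 = 4.25; z_1 = 6.25; h_1 = 3; x_2 = 2.75; y_2 = 1.75; z_2 = 0.25; r_2 = 1.25; x_3 = 5.75; y_3 = 7.5; z_3 = 5.5; h_3 = 4; x_4 = 1; y_4 = 2.75; r_4 = 0.75; h_4 = 3.25; x_5 = 4.5; y_5 = 6.75; z_5 = 5; x_6 = 4.75; y_6 = 2; z_6 = 7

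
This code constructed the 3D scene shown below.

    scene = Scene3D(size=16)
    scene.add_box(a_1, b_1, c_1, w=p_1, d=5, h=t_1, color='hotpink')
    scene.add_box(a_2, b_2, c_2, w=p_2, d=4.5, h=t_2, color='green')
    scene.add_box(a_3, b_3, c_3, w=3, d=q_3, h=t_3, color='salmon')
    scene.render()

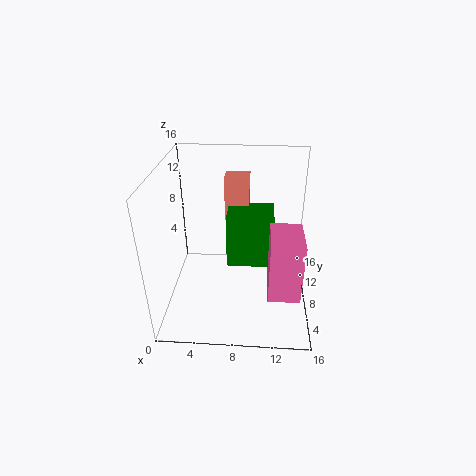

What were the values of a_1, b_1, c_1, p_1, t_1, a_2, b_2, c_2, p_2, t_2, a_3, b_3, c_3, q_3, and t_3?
a_1 = 11.5
b_1 = 4
c_1 = 2.5
p_1 = 3.5
t_1 = 7
a_2 = 6.5
b_2 = 9.5
c_2 = 3
p_2 = 5.5
t_2 = 6.5
a_3 = 6
b_3 = 13
c_3 = 7.5
q_3 = 2.5
t_3 = 5.5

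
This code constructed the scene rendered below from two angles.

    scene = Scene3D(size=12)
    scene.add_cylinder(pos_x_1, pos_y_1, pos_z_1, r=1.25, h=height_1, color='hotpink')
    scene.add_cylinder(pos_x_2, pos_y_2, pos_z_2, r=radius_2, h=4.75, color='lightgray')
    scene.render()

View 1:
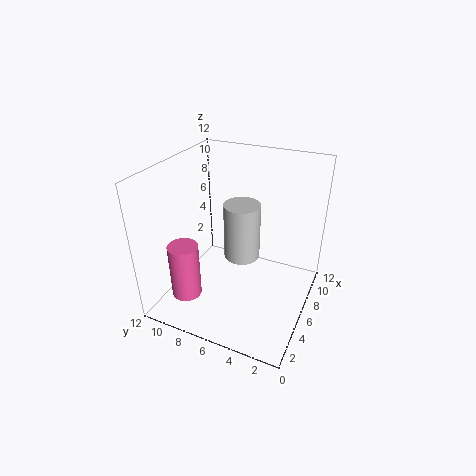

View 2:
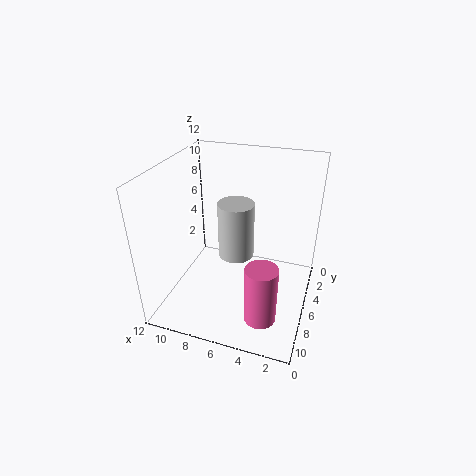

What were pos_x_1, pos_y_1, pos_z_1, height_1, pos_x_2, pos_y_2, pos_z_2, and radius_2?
pos_x_1 = 3; pos_y_1 = 9.5; pos_z_1 = 1.25; height_1 = 4.75; pos_x_2 = 6.25; pos_y_2 = 5.75; pos_z_2 = 4.25; radius_2 = 1.5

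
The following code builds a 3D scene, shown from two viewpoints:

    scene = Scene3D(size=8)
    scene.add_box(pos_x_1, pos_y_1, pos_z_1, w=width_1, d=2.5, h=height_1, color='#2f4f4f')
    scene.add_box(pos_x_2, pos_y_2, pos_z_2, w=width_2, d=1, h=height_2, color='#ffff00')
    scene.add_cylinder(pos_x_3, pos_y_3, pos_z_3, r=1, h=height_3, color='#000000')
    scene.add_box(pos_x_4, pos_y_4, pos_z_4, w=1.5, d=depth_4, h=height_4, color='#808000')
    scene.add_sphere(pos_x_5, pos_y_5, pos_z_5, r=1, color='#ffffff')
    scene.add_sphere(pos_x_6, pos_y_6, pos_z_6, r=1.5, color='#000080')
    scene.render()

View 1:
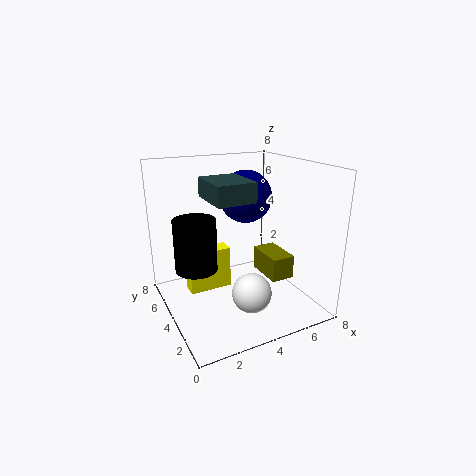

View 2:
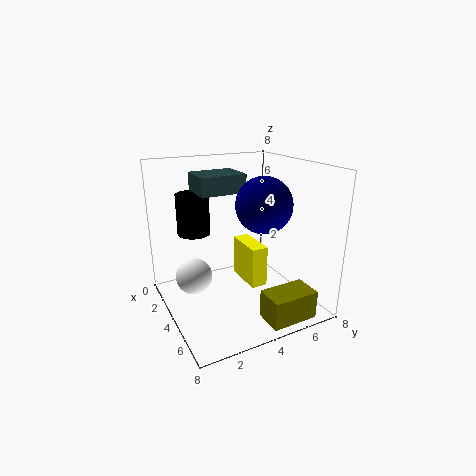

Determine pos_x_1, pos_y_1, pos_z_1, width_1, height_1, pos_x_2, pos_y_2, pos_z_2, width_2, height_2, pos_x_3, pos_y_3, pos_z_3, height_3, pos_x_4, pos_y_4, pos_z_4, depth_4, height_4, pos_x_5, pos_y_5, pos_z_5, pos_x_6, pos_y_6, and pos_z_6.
pos_x_1 = 2, pos_y_1 = 2, pos_z_1 = 6.5, width_1 = 2, height_1 = 1, pos_x_2 = 1.5, pos_y_2 = 5, pos_z_2 = 0.5, width_2 = 2.5, height_2 = 2.5, pos_x_3 = 1, pos_y_3 = 2.5, pos_z_3 = 3.5, height_3 = 2.5, pos_x_4 = 6.5, pos_y_4 = 4, pos_z_4 = 0.5, depth_4 = 2.5, height_4 = 1.5, pos_x_5 = 3.5, pos_y_5 = 1.5, pos_z_5 = 2, pos_x_6 = 5, pos_y_6 = 5, pos_z_6 = 6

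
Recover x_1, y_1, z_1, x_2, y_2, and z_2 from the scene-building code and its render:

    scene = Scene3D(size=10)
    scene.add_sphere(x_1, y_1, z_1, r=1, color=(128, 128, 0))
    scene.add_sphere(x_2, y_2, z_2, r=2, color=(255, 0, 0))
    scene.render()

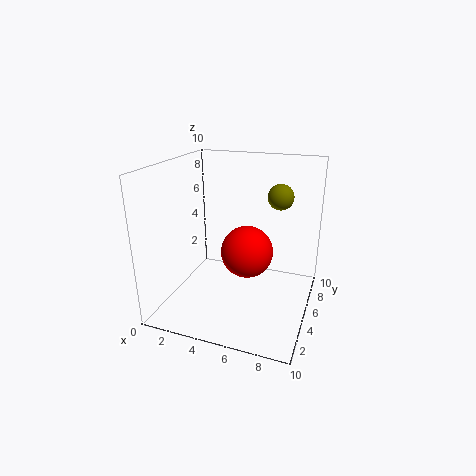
x_1 = 7; y_1 = 9; z_1 = 7; x_2 = 5; y_2 = 7; z_2 = 3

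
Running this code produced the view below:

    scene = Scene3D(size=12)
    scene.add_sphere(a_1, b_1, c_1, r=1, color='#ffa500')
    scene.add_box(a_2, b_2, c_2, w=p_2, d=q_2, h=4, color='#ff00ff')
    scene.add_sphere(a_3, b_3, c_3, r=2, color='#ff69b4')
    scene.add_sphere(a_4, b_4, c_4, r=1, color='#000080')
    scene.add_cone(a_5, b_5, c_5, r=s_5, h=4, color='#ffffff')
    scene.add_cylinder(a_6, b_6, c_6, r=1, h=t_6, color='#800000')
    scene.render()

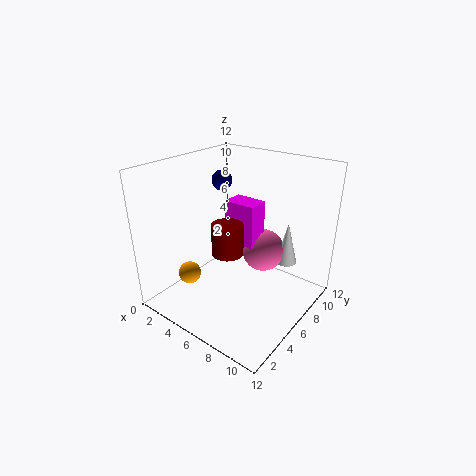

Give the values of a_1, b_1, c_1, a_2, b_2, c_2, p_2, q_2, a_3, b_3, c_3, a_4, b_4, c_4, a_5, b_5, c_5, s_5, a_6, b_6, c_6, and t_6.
a_1 = 2
b_1 = 4
c_1 = 2
a_2 = 3
b_2 = 8
c_2 = 4
p_2 = 3
q_2 = 2
a_3 = 6
b_3 = 10
c_3 = 3
a_4 = 1
b_4 = 10
c_4 = 9
a_5 = 8
b_5 = 11
c_5 = 2
s_5 = 1
a_6 = 9
b_6 = 1
c_6 = 8
t_6 = 2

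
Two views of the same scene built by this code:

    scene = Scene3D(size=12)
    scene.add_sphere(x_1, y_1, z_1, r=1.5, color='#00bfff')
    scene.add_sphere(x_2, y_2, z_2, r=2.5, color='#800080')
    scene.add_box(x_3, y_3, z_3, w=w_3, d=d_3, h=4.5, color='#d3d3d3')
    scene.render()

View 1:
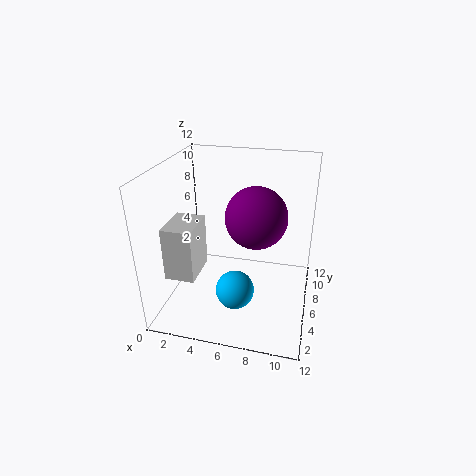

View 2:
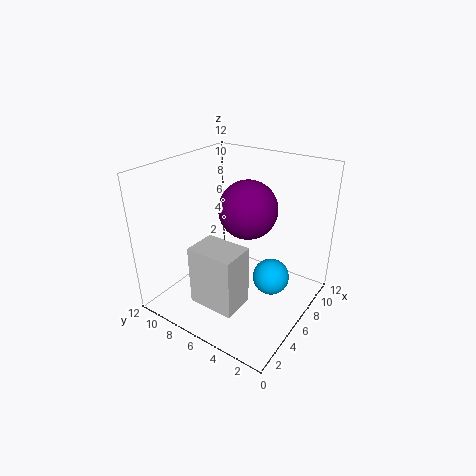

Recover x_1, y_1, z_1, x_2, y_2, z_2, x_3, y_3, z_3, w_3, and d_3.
x_1 = 6.5
y_1 = 3
z_1 = 3
x_2 = 7.5
y_2 = 6
z_2 = 8
x_3 = 0.5
y_3 = 3
z_3 = 3
w_3 = 2.5
d_3 = 3.5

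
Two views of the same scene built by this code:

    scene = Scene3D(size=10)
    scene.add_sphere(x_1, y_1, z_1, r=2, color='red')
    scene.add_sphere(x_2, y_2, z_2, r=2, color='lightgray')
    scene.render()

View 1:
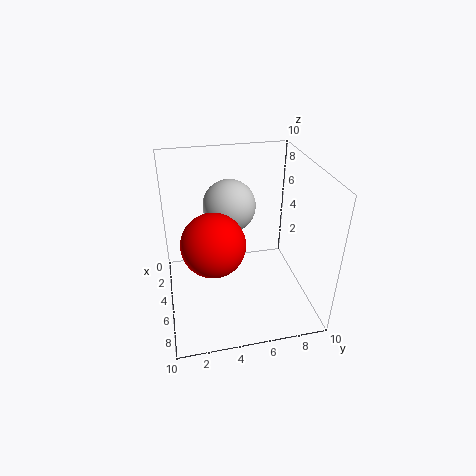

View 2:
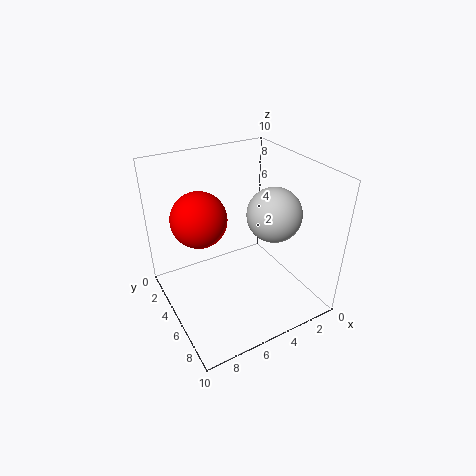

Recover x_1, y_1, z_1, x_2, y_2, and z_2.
x_1 = 7
y_1 = 3
z_1 = 6
x_2 = 2
y_2 = 5
z_2 = 6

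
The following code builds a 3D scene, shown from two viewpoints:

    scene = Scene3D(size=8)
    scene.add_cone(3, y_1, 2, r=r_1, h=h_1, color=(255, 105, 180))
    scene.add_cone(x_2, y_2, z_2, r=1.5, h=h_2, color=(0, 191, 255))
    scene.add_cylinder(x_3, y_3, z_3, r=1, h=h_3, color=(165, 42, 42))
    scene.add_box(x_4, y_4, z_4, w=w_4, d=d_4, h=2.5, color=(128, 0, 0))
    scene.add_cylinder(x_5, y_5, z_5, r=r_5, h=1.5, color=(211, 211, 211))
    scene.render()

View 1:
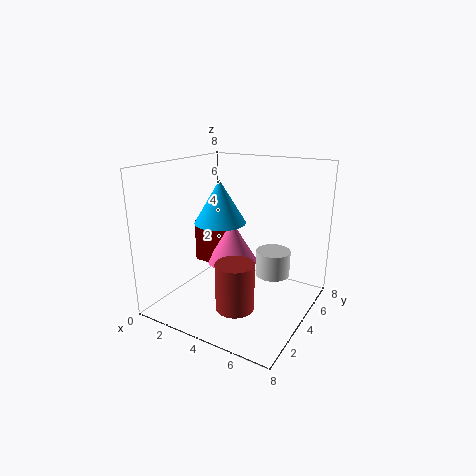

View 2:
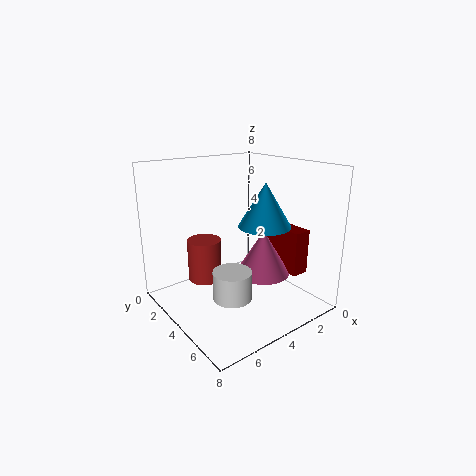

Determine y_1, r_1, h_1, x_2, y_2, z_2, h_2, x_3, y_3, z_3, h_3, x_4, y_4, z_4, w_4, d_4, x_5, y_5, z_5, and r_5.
y_1 = 5
r_1 = 1.5
h_1 = 2.5
x_2 = 2.5
y_2 = 4.5
z_2 = 4.5
h_2 = 2.5
x_3 = 5
y_3 = 2
z_3 = 1
h_3 = 2.5
x_4 = 1
y_4 = 4
z_4 = 2
w_4 = 1
d_4 = 2.5
x_5 = 5.5
y_5 = 5.5
z_5 = 1.5
r_5 = 1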